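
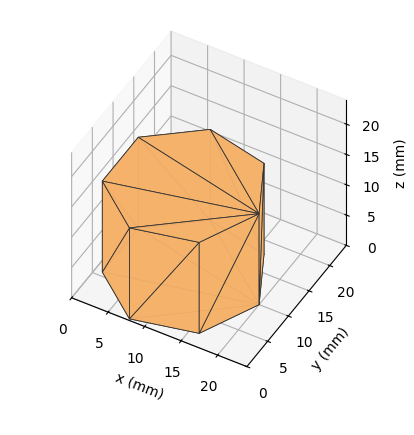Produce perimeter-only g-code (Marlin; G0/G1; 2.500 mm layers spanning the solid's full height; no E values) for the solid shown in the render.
Reading the render: the shape is a regular 7-sided prism (a cylinder approximated with 7 flat sides), circumscribed radius ≈ 10 mm, height ≈ 15 mm (dimensions read to the nearest mm from the axis ticks). For the g-code, the solid's height is divided into equal slices at the stated Δz and each level perimeter traced with G1 moves after a G0 lift.

; perimeter-only toolpath
G21 ; units = mm
G90 ; absolute positioning
G28 ; home
; layer 1
G0 Z2.500
G0 X20.000 Y10.000
G1 X16.235 Y17.818
G1 X7.775 Y19.749
G1 X0.990 Y14.339
G1 X0.990 Y5.661
G1 X7.775 Y0.251
G1 X16.235 Y2.182
G1 X20.000 Y10.000
; layer 2
G0 Z5.000
G0 X20.000 Y10.000
G1 X16.235 Y17.818
G1 X7.775 Y19.749
G1 X0.990 Y14.339
G1 X0.990 Y5.661
G1 X7.775 Y0.251
G1 X16.235 Y2.182
G1 X20.000 Y10.000
; layer 3
G0 Z7.500
G0 X20.000 Y10.000
G1 X16.235 Y17.818
G1 X7.775 Y19.749
G1 X0.990 Y14.339
G1 X0.990 Y5.661
G1 X7.775 Y0.251
G1 X16.235 Y2.182
G1 X20.000 Y10.000
; layer 4
G0 Z10.000
G0 X20.000 Y10.000
G1 X16.235 Y17.818
G1 X7.775 Y19.749
G1 X0.990 Y14.339
G1 X0.990 Y5.661
G1 X7.775 Y0.251
G1 X16.235 Y2.182
G1 X20.000 Y10.000
; layer 5
G0 Z12.500
G0 X20.000 Y10.000
G1 X16.235 Y17.818
G1 X7.775 Y19.749
G1 X0.990 Y14.339
G1 X0.990 Y5.661
G1 X7.775 Y0.251
G1 X16.235 Y2.182
G1 X20.000 Y10.000
; layer 6
G0 Z15.000
G0 X20.000 Y10.000
G1 X16.235 Y17.818
G1 X7.775 Y19.749
G1 X0.990 Y14.339
G1 X0.990 Y5.661
G1 X7.775 Y0.251
G1 X16.235 Y2.182
G1 X20.000 Y10.000
M2 ; end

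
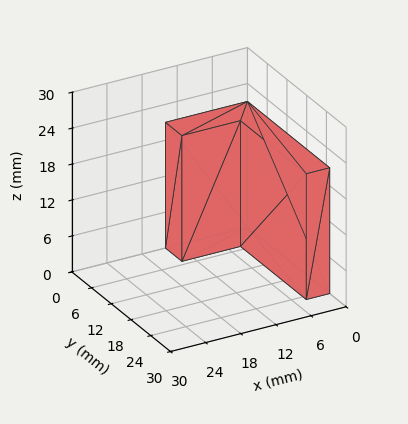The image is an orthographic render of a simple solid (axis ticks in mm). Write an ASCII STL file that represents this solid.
Reading the render: the shape is an L-shaped prism: outer 14 × 25 mm, arm thicknesses ≈ 5 mm (horizontal) and 4 mm (vertical), extruded 21 mm in z (dimensions read to the nearest mm from the axis ticks). For the STL, each face is triangulated and given an outward normal.

solid part
  facet normal 0.0000 0.0000 -1.0000
    outer loop
      vertex 14.0 5.0 0.0
      vertex 14.0 0.0 0.0
      vertex 0.0 0.0 0.0
    endloop
  endfacet
  facet normal 0.0000 0.0000 -1.0000
    outer loop
      vertex 4.0 5.0 0.0
      vertex 14.0 5.0 0.0
      vertex 0.0 0.0 0.0
    endloop
  endfacet
  facet normal 0.0000 0.0000 -1.0000
    outer loop
      vertex 4.0 25.0 0.0
      vertex 4.0 5.0 0.0
      vertex 0.0 0.0 0.0
    endloop
  endfacet
  facet normal 0.0000 0.0000 -1.0000
    outer loop
      vertex 0.0 25.0 0.0
      vertex 4.0 25.0 0.0
      vertex 0.0 0.0 0.0
    endloop
  endfacet
  facet normal 0.0000 0.0000 1.0000
    outer loop
      vertex 0.0 0.0 21.0
      vertex 14.0 0.0 21.0
      vertex 14.0 5.0 21.0
    endloop
  endfacet
  facet normal 0.0000 0.0000 1.0000
    outer loop
      vertex 0.0 0.0 21.0
      vertex 14.0 5.0 21.0
      vertex 4.0 5.0 21.0
    endloop
  endfacet
  facet normal 0.0000 0.0000 1.0000
    outer loop
      vertex 0.0 0.0 21.0
      vertex 4.0 5.0 21.0
      vertex 4.0 25.0 21.0
    endloop
  endfacet
  facet normal 0.0000 0.0000 1.0000
    outer loop
      vertex 0.0 0.0 21.0
      vertex 4.0 25.0 21.0
      vertex 0.0 25.0 21.0
    endloop
  endfacet
  facet normal 0.0000 -1.0000 0.0000
    outer loop
      vertex 0.0 0.0 0.0
      vertex 14.0 0.0 0.0
      vertex 14.0 0.0 21.0
    endloop
  endfacet
  facet normal 0.0000 -1.0000 0.0000
    outer loop
      vertex 0.0 0.0 0.0
      vertex 14.0 0.0 21.0
      vertex 0.0 0.0 21.0
    endloop
  endfacet
  facet normal 1.0000 0.0000 0.0000
    outer loop
      vertex 14.0 0.0 0.0
      vertex 14.0 5.0 0.0
      vertex 14.0 5.0 21.0
    endloop
  endfacet
  facet normal 1.0000 0.0000 0.0000
    outer loop
      vertex 14.0 0.0 0.0
      vertex 14.0 5.0 21.0
      vertex 14.0 0.0 21.0
    endloop
  endfacet
  facet normal 0.0000 1.0000 0.0000
    outer loop
      vertex 14.0 5.0 0.0
      vertex 4.0 5.0 0.0
      vertex 4.0 5.0 21.0
    endloop
  endfacet
  facet normal 0.0000 1.0000 0.0000
    outer loop
      vertex 14.0 5.0 0.0
      vertex 4.0 5.0 21.0
      vertex 14.0 5.0 21.0
    endloop
  endfacet
  facet normal 1.0000 0.0000 0.0000
    outer loop
      vertex 4.0 5.0 0.0
      vertex 4.0 25.0 0.0
      vertex 4.0 25.0 21.0
    endloop
  endfacet
  facet normal 1.0000 0.0000 0.0000
    outer loop
      vertex 4.0 5.0 0.0
      vertex 4.0 25.0 21.0
      vertex 4.0 5.0 21.0
    endloop
  endfacet
  facet normal 0.0000 1.0000 0.0000
    outer loop
      vertex 4.0 25.0 0.0
      vertex 0.0 25.0 0.0
      vertex 0.0 25.0 21.0
    endloop
  endfacet
  facet normal 0.0000 1.0000 0.0000
    outer loop
      vertex 4.0 25.0 0.0
      vertex 0.0 25.0 21.0
      vertex 4.0 25.0 21.0
    endloop
  endfacet
  facet normal -1.0000 0.0000 0.0000
    outer loop
      vertex 0.0 25.0 0.0
      vertex 0.0 0.0 0.0
      vertex 0.0 0.0 21.0
    endloop
  endfacet
  facet normal -1.0000 0.0000 0.0000
    outer loop
      vertex 0.0 25.0 0.0
      vertex 0.0 0.0 21.0
      vertex 0.0 25.0 21.0
    endloop
  endfacet
endsolid part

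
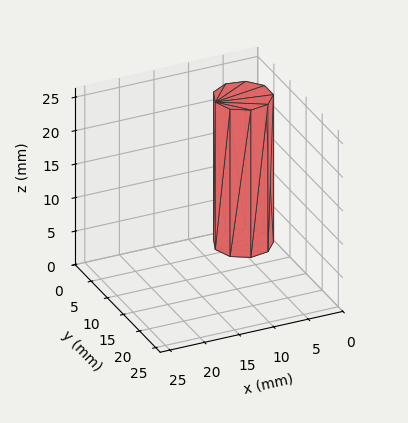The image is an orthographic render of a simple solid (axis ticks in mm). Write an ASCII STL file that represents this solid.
Reading the render: the shape is a regular 9-sided prism (a cylinder approximated with 9 flat sides), circumscribed radius ≈ 4 mm, height ≈ 22 mm (dimensions read to the nearest mm from the axis ticks). For the STL, each face is triangulated and given an outward normal.

solid part
  facet normal 0.0000 0.0000 -1.0000
    outer loop
      vertex 4.69 7.94 0.00
      vertex 7.06 6.57 0.00
      vertex 8.00 4.00 0.00
    endloop
  endfacet
  facet normal 0.0000 0.0000 -1.0000
    outer loop
      vertex 2.00 7.46 0.00
      vertex 4.69 7.94 0.00
      vertex 8.00 4.00 0.00
    endloop
  endfacet
  facet normal 0.0000 0.0000 -1.0000
    outer loop
      vertex 0.24 5.37 0.00
      vertex 2.00 7.46 0.00
      vertex 8.00 4.00 0.00
    endloop
  endfacet
  facet normal 0.0000 0.0000 -1.0000
    outer loop
      vertex 0.24 2.63 0.00
      vertex 0.24 5.37 0.00
      vertex 8.00 4.00 0.00
    endloop
  endfacet
  facet normal 0.0000 0.0000 -1.0000
    outer loop
      vertex 2.00 0.54 0.00
      vertex 0.24 2.63 0.00
      vertex 8.00 4.00 0.00
    endloop
  endfacet
  facet normal 0.0000 0.0000 -1.0000
    outer loop
      vertex 4.69 0.06 0.00
      vertex 2.00 0.54 0.00
      vertex 8.00 4.00 0.00
    endloop
  endfacet
  facet normal 0.0000 0.0000 -1.0000
    outer loop
      vertex 7.06 1.43 0.00
      vertex 4.69 0.06 0.00
      vertex 8.00 4.00 0.00
    endloop
  endfacet
  facet normal 0.0000 0.0000 1.0000
    outer loop
      vertex 8.00 4.00 22.00
      vertex 7.06 6.57 22.00
      vertex 4.69 7.94 22.00
    endloop
  endfacet
  facet normal 0.0000 0.0000 1.0000
    outer loop
      vertex 8.00 4.00 22.00
      vertex 4.69 7.94 22.00
      vertex 2.00 7.46 22.00
    endloop
  endfacet
  facet normal 0.0000 0.0000 1.0000
    outer loop
      vertex 8.00 4.00 22.00
      vertex 2.00 7.46 22.00
      vertex 0.24 5.37 22.00
    endloop
  endfacet
  facet normal 0.0000 0.0000 1.0000
    outer loop
      vertex 8.00 4.00 22.00
      vertex 0.24 5.37 22.00
      vertex 0.24 2.63 22.00
    endloop
  endfacet
  facet normal 0.0000 0.0000 1.0000
    outer loop
      vertex 8.00 4.00 22.00
      vertex 0.24 2.63 22.00
      vertex 2.00 0.54 22.00
    endloop
  endfacet
  facet normal 0.0000 0.0000 1.0000
    outer loop
      vertex 8.00 4.00 22.00
      vertex 2.00 0.54 22.00
      vertex 4.69 0.06 22.00
    endloop
  endfacet
  facet normal 0.0000 0.0000 1.0000
    outer loop
      vertex 8.00 4.00 22.00
      vertex 4.69 0.06 22.00
      vertex 7.06 1.43 22.00
    endloop
  endfacet
  facet normal 0.9392 0.3435 0.0000
    outer loop
      vertex 8.00 4.00 0.00
      vertex 7.06 6.57 0.00
      vertex 7.06 6.57 22.00
    endloop
  endfacet
  facet normal 0.9392 0.3435 0.0000
    outer loop
      vertex 8.00 4.00 0.00
      vertex 7.06 6.57 22.00
      vertex 8.00 4.00 22.00
    endloop
  endfacet
  facet normal 0.5005 0.8658 0.0000
    outer loop
      vertex 7.06 6.57 0.00
      vertex 4.69 7.94 0.00
      vertex 4.69 7.94 22.00
    endloop
  endfacet
  facet normal 0.5005 0.8658 0.0000
    outer loop
      vertex 7.06 6.57 0.00
      vertex 4.69 7.94 22.00
      vertex 7.06 6.57 22.00
    endloop
  endfacet
  facet normal -0.1757 0.9845 0.0000
    outer loop
      vertex 4.69 7.94 0.00
      vertex 2.00 7.46 0.00
      vertex 2.00 7.46 22.00
    endloop
  endfacet
  facet normal -0.1757 0.9845 0.0000
    outer loop
      vertex 4.69 7.94 0.00
      vertex 2.00 7.46 22.00
      vertex 4.69 7.94 22.00
    endloop
  endfacet
  facet normal -0.7649 0.6441 0.0000
    outer loop
      vertex 2.00 7.46 0.00
      vertex 0.24 5.37 0.00
      vertex 0.24 5.37 22.00
    endloop
  endfacet
  facet normal -0.7649 0.6441 0.0000
    outer loop
      vertex 2.00 7.46 0.00
      vertex 0.24 5.37 22.00
      vertex 2.00 7.46 22.00
    endloop
  endfacet
  facet normal -1.0000 0.0000 0.0000
    outer loop
      vertex 0.24 5.37 0.00
      vertex 0.24 2.63 0.00
      vertex 0.24 2.63 22.00
    endloop
  endfacet
  facet normal -1.0000 0.0000 0.0000
    outer loop
      vertex 0.24 5.37 0.00
      vertex 0.24 2.63 22.00
      vertex 0.24 5.37 22.00
    endloop
  endfacet
  facet normal -0.7649 -0.6441 0.0000
    outer loop
      vertex 0.24 2.63 0.00
      vertex 2.00 0.54 0.00
      vertex 2.00 0.54 22.00
    endloop
  endfacet
  facet normal -0.7649 -0.6441 0.0000
    outer loop
      vertex 0.24 2.63 0.00
      vertex 2.00 0.54 22.00
      vertex 0.24 2.63 22.00
    endloop
  endfacet
  facet normal -0.1757 -0.9845 0.0000
    outer loop
      vertex 2.00 0.54 0.00
      vertex 4.69 0.06 0.00
      vertex 4.69 0.06 22.00
    endloop
  endfacet
  facet normal -0.1757 -0.9845 0.0000
    outer loop
      vertex 2.00 0.54 0.00
      vertex 4.69 0.06 22.00
      vertex 2.00 0.54 22.00
    endloop
  endfacet
  facet normal 0.5005 -0.8658 0.0000
    outer loop
      vertex 4.69 0.06 0.00
      vertex 7.06 1.43 0.00
      vertex 7.06 1.43 22.00
    endloop
  endfacet
  facet normal 0.5005 -0.8658 0.0000
    outer loop
      vertex 4.69 0.06 0.00
      vertex 7.06 1.43 22.00
      vertex 4.69 0.06 22.00
    endloop
  endfacet
  facet normal 0.9392 -0.3435 0.0000
    outer loop
      vertex 7.06 1.43 0.00
      vertex 8.00 4.00 0.00
      vertex 8.00 4.00 22.00
    endloop
  endfacet
  facet normal 0.9392 -0.3435 0.0000
    outer loop
      vertex 7.06 1.43 0.00
      vertex 8.00 4.00 22.00
      vertex 7.06 1.43 22.00
    endloop
  endfacet
endsolid part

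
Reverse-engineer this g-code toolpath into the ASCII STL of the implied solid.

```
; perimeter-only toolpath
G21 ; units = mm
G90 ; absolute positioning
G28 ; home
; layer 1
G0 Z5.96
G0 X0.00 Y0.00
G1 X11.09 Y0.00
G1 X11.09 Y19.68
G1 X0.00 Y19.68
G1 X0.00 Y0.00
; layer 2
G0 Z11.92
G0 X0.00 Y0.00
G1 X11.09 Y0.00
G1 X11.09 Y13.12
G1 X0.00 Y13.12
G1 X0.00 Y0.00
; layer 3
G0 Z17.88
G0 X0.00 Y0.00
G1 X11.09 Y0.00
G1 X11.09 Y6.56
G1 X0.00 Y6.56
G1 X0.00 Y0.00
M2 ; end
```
solid part
  facet normal 0.0000 0.0000 -1.0000
    outer loop
      vertex 11.09 26.24 0.00
      vertex 11.09 0.00 0.00
      vertex 0.00 0.00 0.00
    endloop
  endfacet
  facet normal 0.0000 0.0000 -1.0000
    outer loop
      vertex 0.00 26.24 0.00
      vertex 11.09 26.24 0.00
      vertex 0.00 0.00 0.00
    endloop
  endfacet
  facet normal 0.0000 -1.0000 0.0000
    outer loop
      vertex 0.00 0.00 0.00
      vertex 11.09 0.00 0.00
      vertex 11.09 0.00 23.84
    endloop
  endfacet
  facet normal 0.0000 -1.0000 0.0000
    outer loop
      vertex 0.00 0.00 0.00
      vertex 11.09 0.00 23.84
      vertex 0.00 0.00 23.84
    endloop
  endfacet
  facet normal 0.0000 0.6724 0.7401
    outer loop
      vertex 0.00 0.00 23.84
      vertex 11.09 0.00 23.84
      vertex 11.09 26.24 0.00
    endloop
  endfacet
  facet normal 0.0000 0.6724 0.7401
    outer loop
      vertex 0.00 0.00 23.84
      vertex 11.09 26.24 0.00
      vertex 0.00 26.24 0.00
    endloop
  endfacet
  facet normal -1.0000 0.0000 0.0000
    outer loop
      vertex 0.00 0.00 23.84
      vertex 0.00 26.24 0.00
      vertex 0.00 0.00 0.00
    endloop
  endfacet
  facet normal 1.0000 0.0000 0.0000
    outer loop
      vertex 11.09 0.00 0.00
      vertex 11.09 26.24 0.00
      vertex 11.09 0.00 23.84
    endloop
  endfacet
endsolid part

The G0 Z moves step by Δz≈5.96 mm. The G1 loops shrink linearly with z, so the solid tapers from its base footprint up to z≈23.8. Closing with a flat bottom cap and the tapered top and triangulating gives 8 facets — a wedge (ramp): 11.1 × 26.2 mm base, rising to 23.8 mm along the y=0 edge and sloping linearly to z=0 at y=26.2.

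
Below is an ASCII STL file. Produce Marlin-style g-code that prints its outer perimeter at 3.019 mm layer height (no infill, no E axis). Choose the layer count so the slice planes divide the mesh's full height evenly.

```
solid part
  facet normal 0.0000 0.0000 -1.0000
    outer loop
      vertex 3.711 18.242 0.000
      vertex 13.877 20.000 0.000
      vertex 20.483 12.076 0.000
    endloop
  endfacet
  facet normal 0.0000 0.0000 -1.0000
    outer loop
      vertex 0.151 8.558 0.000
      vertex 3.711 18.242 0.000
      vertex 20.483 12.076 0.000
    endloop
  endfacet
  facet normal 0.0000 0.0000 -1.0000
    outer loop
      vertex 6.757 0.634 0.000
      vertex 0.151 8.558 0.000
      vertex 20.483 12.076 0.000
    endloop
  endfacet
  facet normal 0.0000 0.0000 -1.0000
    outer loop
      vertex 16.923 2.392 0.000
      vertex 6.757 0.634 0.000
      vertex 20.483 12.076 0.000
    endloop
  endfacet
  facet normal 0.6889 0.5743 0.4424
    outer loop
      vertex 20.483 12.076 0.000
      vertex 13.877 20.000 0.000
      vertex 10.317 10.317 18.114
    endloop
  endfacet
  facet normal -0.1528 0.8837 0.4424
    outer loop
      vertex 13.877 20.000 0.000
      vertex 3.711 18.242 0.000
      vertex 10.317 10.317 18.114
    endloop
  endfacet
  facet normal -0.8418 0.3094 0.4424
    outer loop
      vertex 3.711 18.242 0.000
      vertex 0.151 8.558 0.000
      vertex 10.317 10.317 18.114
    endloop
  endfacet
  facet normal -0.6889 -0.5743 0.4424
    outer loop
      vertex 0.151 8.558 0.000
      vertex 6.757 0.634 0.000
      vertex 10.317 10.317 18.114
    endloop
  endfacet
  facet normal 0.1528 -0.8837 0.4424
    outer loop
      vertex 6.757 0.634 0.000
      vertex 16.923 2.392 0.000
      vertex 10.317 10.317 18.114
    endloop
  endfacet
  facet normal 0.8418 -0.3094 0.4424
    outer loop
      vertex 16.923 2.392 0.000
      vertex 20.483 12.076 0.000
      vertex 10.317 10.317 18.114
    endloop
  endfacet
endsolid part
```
; perimeter-only toolpath
G21 ; units = mm
G90 ; absolute positioning
G28 ; home
; layer 1
G0 Z3.019
G0 X18.789 Y11.783
G1 X13.284 Y18.386
G1 X4.812 Y16.921
G1 X1.845 Y8.851
G1 X7.350 Y2.248
G1 X15.822 Y3.713
G1 X18.789 Y11.783
; layer 2
G0 Z6.038
G0 X17.094 Y11.490
G1 X12.690 Y16.772
G1 X5.913 Y15.600
G1 X3.540 Y9.144
G1 X7.944 Y3.862
G1 X14.721 Y5.034
G1 X17.094 Y11.490
; layer 3
G0 Z9.057
G0 X15.400 Y11.197
G1 X12.097 Y15.159
G1 X7.014 Y14.280
G1 X5.234 Y9.438
G1 X8.537 Y5.476
G1 X13.620 Y6.354
G1 X15.400 Y11.197
; layer 4
G0 Z12.076
G0 X13.706 Y10.903
G1 X11.504 Y13.545
G1 X8.115 Y12.959
G1 X6.928 Y9.731
G1 X9.130 Y7.089
G1 X12.519 Y7.675
G1 X13.706 Y10.903
; layer 5
G0 Z15.095
G0 X12.011 Y10.610
G1 X10.910 Y11.931
G1 X9.216 Y11.638
G1 X8.623 Y10.024
G1 X9.724 Y8.703
G1 X11.418 Y8.996
G1 X12.011 Y10.610
M2 ; end

The solid is a regular 6-sided pyramid, base circumscribed radius ≈ 10.3 mm, apex at z ≈ 18.1 mm. Slicing at Δz = 3.019 mm — 6 equal slices spanning the solid's height, so layer i sits at z = i·h/6 — gives 5 non-empty perimeters. Each is a 6-segment closed polygon; G0 lifts to the layer z and rapids to the start vertex, then G1 traces the edges. The cross-section shrinks linearly with z (the slice at the apex is degenerate and omitted).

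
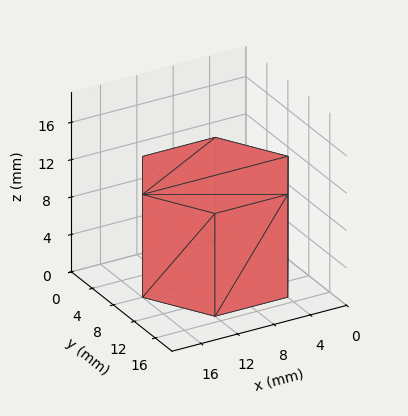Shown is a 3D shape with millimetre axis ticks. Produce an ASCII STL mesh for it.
Reading the render: the shape is a regular 6-sided prism (a cylinder approximated with 6 flat sides), circumscribed radius ≈ 8 mm, height ≈ 11 mm (dimensions read to the nearest mm from the axis ticks). For the STL, each face is triangulated and given an outward normal.

solid part
  facet normal 0.0000 0.0000 -1.0000
    outer loop
      vertex 4.0 14.9 0.0
      vertex 12.0 14.9 0.0
      vertex 16.0 8.0 0.0
    endloop
  endfacet
  facet normal 0.0000 0.0000 -1.0000
    outer loop
      vertex 0.0 8.0 0.0
      vertex 4.0 14.9 0.0
      vertex 16.0 8.0 0.0
    endloop
  endfacet
  facet normal 0.0000 0.0000 -1.0000
    outer loop
      vertex 4.0 1.1 0.0
      vertex 0.0 8.0 0.0
      vertex 16.0 8.0 0.0
    endloop
  endfacet
  facet normal 0.0000 0.0000 -1.0000
    outer loop
      vertex 12.0 1.1 0.0
      vertex 4.0 1.1 0.0
      vertex 16.0 8.0 0.0
    endloop
  endfacet
  facet normal 0.0000 0.0000 1.0000
    outer loop
      vertex 16.0 8.0 11.0
      vertex 12.0 14.9 11.0
      vertex 4.0 14.9 11.0
    endloop
  endfacet
  facet normal 0.0000 0.0000 1.0000
    outer loop
      vertex 16.0 8.0 11.0
      vertex 4.0 14.9 11.0
      vertex 0.0 8.0 11.0
    endloop
  endfacet
  facet normal 0.0000 0.0000 1.0000
    outer loop
      vertex 16.0 8.0 11.0
      vertex 0.0 8.0 11.0
      vertex 4.0 1.1 11.0
    endloop
  endfacet
  facet normal 0.0000 0.0000 1.0000
    outer loop
      vertex 16.0 8.0 11.0
      vertex 4.0 1.1 11.0
      vertex 12.0 1.1 11.0
    endloop
  endfacet
  facet normal 0.8651 0.5015 0.0000
    outer loop
      vertex 16.0 8.0 0.0
      vertex 12.0 14.9 0.0
      vertex 12.0 14.9 11.0
    endloop
  endfacet
  facet normal 0.8651 0.5015 0.0000
    outer loop
      vertex 16.0 8.0 0.0
      vertex 12.0 14.9 11.0
      vertex 16.0 8.0 11.0
    endloop
  endfacet
  facet normal 0.0000 1.0000 0.0000
    outer loop
      vertex 12.0 14.9 0.0
      vertex 4.0 14.9 0.0
      vertex 4.0 14.9 11.0
    endloop
  endfacet
  facet normal 0.0000 1.0000 0.0000
    outer loop
      vertex 12.0 14.9 0.0
      vertex 4.0 14.9 11.0
      vertex 12.0 14.9 11.0
    endloop
  endfacet
  facet normal -0.8651 0.5015 0.0000
    outer loop
      vertex 4.0 14.9 0.0
      vertex 0.0 8.0 0.0
      vertex 0.0 8.0 11.0
    endloop
  endfacet
  facet normal -0.8651 0.5015 0.0000
    outer loop
      vertex 4.0 14.9 0.0
      vertex 0.0 8.0 11.0
      vertex 4.0 14.9 11.0
    endloop
  endfacet
  facet normal -0.8651 -0.5015 0.0000
    outer loop
      vertex 0.0 8.0 0.0
      vertex 4.0 1.1 0.0
      vertex 4.0 1.1 11.0
    endloop
  endfacet
  facet normal -0.8651 -0.5015 0.0000
    outer loop
      vertex 0.0 8.0 0.0
      vertex 4.0 1.1 11.0
      vertex 0.0 8.0 11.0
    endloop
  endfacet
  facet normal 0.0000 -1.0000 0.0000
    outer loop
      vertex 4.0 1.1 0.0
      vertex 12.0 1.1 0.0
      vertex 12.0 1.1 11.0
    endloop
  endfacet
  facet normal 0.0000 -1.0000 0.0000
    outer loop
      vertex 4.0 1.1 0.0
      vertex 12.0 1.1 11.0
      vertex 4.0 1.1 11.0
    endloop
  endfacet
  facet normal 0.8651 -0.5015 0.0000
    outer loop
      vertex 12.0 1.1 0.0
      vertex 16.0 8.0 0.0
      vertex 16.0 8.0 11.0
    endloop
  endfacet
  facet normal 0.8651 -0.5015 0.0000
    outer loop
      vertex 12.0 1.1 0.0
      vertex 16.0 8.0 11.0
      vertex 12.0 1.1 11.0
    endloop
  endfacet
endsolid part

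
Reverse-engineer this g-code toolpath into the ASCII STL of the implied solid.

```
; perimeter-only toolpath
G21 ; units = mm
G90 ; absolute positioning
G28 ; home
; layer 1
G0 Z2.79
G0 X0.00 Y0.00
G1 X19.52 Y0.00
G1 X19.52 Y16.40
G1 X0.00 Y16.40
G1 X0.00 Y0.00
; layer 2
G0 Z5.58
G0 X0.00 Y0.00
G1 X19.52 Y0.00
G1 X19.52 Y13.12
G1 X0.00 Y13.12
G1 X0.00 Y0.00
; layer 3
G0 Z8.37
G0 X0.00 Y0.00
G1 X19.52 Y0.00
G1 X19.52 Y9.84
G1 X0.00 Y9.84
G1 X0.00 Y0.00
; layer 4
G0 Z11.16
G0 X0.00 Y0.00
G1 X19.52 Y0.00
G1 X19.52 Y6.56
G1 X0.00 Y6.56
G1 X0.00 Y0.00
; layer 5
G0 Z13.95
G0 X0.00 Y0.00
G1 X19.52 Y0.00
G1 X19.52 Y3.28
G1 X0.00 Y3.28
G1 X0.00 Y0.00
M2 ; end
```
solid part
  facet normal 0.0000 0.0000 -1.0000
    outer loop
      vertex 19.52 19.68 0.00
      vertex 19.52 0.00 0.00
      vertex 0.00 0.00 0.00
    endloop
  endfacet
  facet normal 0.0000 0.0000 -1.0000
    outer loop
      vertex 0.00 19.68 0.00
      vertex 19.52 19.68 0.00
      vertex 0.00 0.00 0.00
    endloop
  endfacet
  facet normal 0.0000 -1.0000 0.0000
    outer loop
      vertex 0.00 0.00 0.00
      vertex 19.52 0.00 0.00
      vertex 19.52 0.00 16.74
    endloop
  endfacet
  facet normal 0.0000 -1.0000 0.0000
    outer loop
      vertex 0.00 0.00 0.00
      vertex 19.52 0.00 16.74
      vertex 0.00 0.00 16.74
    endloop
  endfacet
  facet normal 0.0000 0.6479 0.7617
    outer loop
      vertex 0.00 0.00 16.74
      vertex 19.52 0.00 16.74
      vertex 19.52 19.68 0.00
    endloop
  endfacet
  facet normal 0.0000 0.6479 0.7617
    outer loop
      vertex 0.00 0.00 16.74
      vertex 19.52 19.68 0.00
      vertex 0.00 19.68 0.00
    endloop
  endfacet
  facet normal -1.0000 0.0000 0.0000
    outer loop
      vertex 0.00 0.00 16.74
      vertex 0.00 19.68 0.00
      vertex 0.00 0.00 0.00
    endloop
  endfacet
  facet normal 1.0000 0.0000 0.0000
    outer loop
      vertex 19.52 0.00 0.00
      vertex 19.52 19.68 0.00
      vertex 19.52 0.00 16.74
    endloop
  endfacet
endsolid part

The G0 Z moves step by Δz≈2.79 mm. The G1 loops shrink linearly with z, so the solid tapers from its base footprint up to z≈16.7. Closing with a flat bottom cap and the tapered top and triangulating gives 8 facets — a wedge (ramp): 19.5 × 19.7 mm base, rising to 16.7 mm along the y=0 edge and sloping linearly to z=0 at y=19.7.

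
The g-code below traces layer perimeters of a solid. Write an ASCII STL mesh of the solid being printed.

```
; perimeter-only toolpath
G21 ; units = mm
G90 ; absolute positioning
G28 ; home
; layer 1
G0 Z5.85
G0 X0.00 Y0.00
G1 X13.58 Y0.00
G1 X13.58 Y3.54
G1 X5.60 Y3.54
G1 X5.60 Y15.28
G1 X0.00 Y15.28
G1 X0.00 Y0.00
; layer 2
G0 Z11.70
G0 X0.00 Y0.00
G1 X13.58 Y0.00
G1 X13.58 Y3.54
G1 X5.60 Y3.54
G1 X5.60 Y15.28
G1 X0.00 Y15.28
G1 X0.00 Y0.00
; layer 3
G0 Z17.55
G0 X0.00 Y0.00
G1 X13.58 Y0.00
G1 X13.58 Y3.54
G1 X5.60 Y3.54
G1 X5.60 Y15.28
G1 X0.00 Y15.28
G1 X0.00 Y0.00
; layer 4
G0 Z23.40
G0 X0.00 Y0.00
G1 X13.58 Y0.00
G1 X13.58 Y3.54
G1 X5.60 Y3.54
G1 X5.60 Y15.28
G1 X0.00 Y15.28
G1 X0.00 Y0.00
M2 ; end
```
solid part
  facet normal 0.0000 0.0000 -1.0000
    outer loop
      vertex 13.58 3.54 0.00
      vertex 13.58 0.00 0.00
      vertex 0.00 0.00 0.00
    endloop
  endfacet
  facet normal 0.0000 0.0000 -1.0000
    outer loop
      vertex 5.60 3.54 0.00
      vertex 13.58 3.54 0.00
      vertex 0.00 0.00 0.00
    endloop
  endfacet
  facet normal 0.0000 0.0000 -1.0000
    outer loop
      vertex 5.60 15.28 0.00
      vertex 5.60 3.54 0.00
      vertex 0.00 0.00 0.00
    endloop
  endfacet
  facet normal 0.0000 0.0000 -1.0000
    outer loop
      vertex 0.00 15.28 0.00
      vertex 5.60 15.28 0.00
      vertex 0.00 0.00 0.00
    endloop
  endfacet
  facet normal 0.0000 0.0000 1.0000
    outer loop
      vertex 0.00 0.00 23.40
      vertex 13.58 0.00 23.40
      vertex 13.58 3.54 23.40
    endloop
  endfacet
  facet normal 0.0000 0.0000 1.0000
    outer loop
      vertex 0.00 0.00 23.40
      vertex 13.58 3.54 23.40
      vertex 5.60 3.54 23.40
    endloop
  endfacet
  facet normal 0.0000 0.0000 1.0000
    outer loop
      vertex 0.00 0.00 23.40
      vertex 5.60 3.54 23.40
      vertex 5.60 15.28 23.40
    endloop
  endfacet
  facet normal 0.0000 0.0000 1.0000
    outer loop
      vertex 0.00 0.00 23.40
      vertex 5.60 15.28 23.40
      vertex 0.00 15.28 23.40
    endloop
  endfacet
  facet normal 0.0000 -1.0000 0.0000
    outer loop
      vertex 0.00 0.00 0.00
      vertex 13.58 0.00 0.00
      vertex 13.58 0.00 23.40
    endloop
  endfacet
  facet normal 0.0000 -1.0000 0.0000
    outer loop
      vertex 0.00 0.00 0.00
      vertex 13.58 0.00 23.40
      vertex 0.00 0.00 23.40
    endloop
  endfacet
  facet normal 1.0000 0.0000 0.0000
    outer loop
      vertex 13.58 0.00 0.00
      vertex 13.58 3.54 0.00
      vertex 13.58 3.54 23.40
    endloop
  endfacet
  facet normal 1.0000 0.0000 0.0000
    outer loop
      vertex 13.58 0.00 0.00
      vertex 13.58 3.54 23.40
      vertex 13.58 0.00 23.40
    endloop
  endfacet
  facet normal 0.0000 1.0000 0.0000
    outer loop
      vertex 13.58 3.54 0.00
      vertex 5.60 3.54 0.00
      vertex 5.60 3.54 23.40
    endloop
  endfacet
  facet normal 0.0000 1.0000 0.0000
    outer loop
      vertex 13.58 3.54 0.00
      vertex 5.60 3.54 23.40
      vertex 13.58 3.54 23.40
    endloop
  endfacet
  facet normal 1.0000 0.0000 0.0000
    outer loop
      vertex 5.60 3.54 0.00
      vertex 5.60 15.28 0.00
      vertex 5.60 15.28 23.40
    endloop
  endfacet
  facet normal 1.0000 0.0000 0.0000
    outer loop
      vertex 5.60 3.54 0.00
      vertex 5.60 15.28 23.40
      vertex 5.60 3.54 23.40
    endloop
  endfacet
  facet normal 0.0000 1.0000 0.0000
    outer loop
      vertex 5.60 15.28 0.00
      vertex 0.00 15.28 0.00
      vertex 0.00 15.28 23.40
    endloop
  endfacet
  facet normal 0.0000 1.0000 0.0000
    outer loop
      vertex 5.60 15.28 0.00
      vertex 0.00 15.28 23.40
      vertex 5.60 15.28 23.40
    endloop
  endfacet
  facet normal -1.0000 0.0000 0.0000
    outer loop
      vertex 0.00 15.28 0.00
      vertex 0.00 0.00 0.00
      vertex 0.00 0.00 23.40
    endloop
  endfacet
  facet normal -1.0000 0.0000 0.0000
    outer loop
      vertex 0.00 15.28 0.00
      vertex 0.00 0.00 23.40
      vertex 0.00 15.28 23.40
    endloop
  endfacet
endsolid part

The G0 Z moves step by Δz≈5.85 mm. Every layer's G1 loop is the same polygon, so the solid is a straight extrusion of it from z=0 to z≈23.4. Closing with flat bottom and top caps and triangulating gives 20 facets — an L-shaped prism: outer 13.6 × 15.3 mm, arm thicknesses ≈ 3.54 mm (horizontal) and 5.6 mm (vertical), extruded 23.4 mm in z.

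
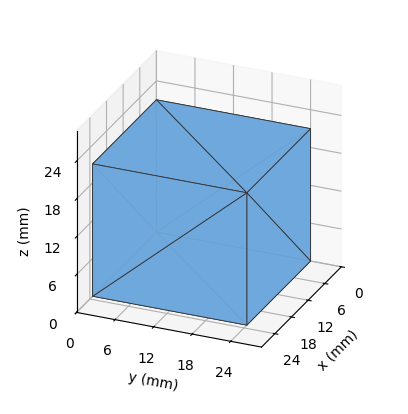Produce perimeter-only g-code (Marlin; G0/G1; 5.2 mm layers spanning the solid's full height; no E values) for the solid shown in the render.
Reading the render: the shape is a rectangular box, roughly 23 × 24 mm footprint and 21 mm tall (dimensions read to the nearest mm from the axis ticks). For the g-code, the solid's height is divided into equal slices at the stated Δz and each level perimeter traced with G1 moves after a G0 lift.

; perimeter-only toolpath
G21 ; units = mm
G90 ; absolute positioning
G28 ; home
; layer 1
G0 Z5.2
G0 X0.0 Y0.0
G1 X23.0 Y0.0
G1 X23.0 Y24.0
G1 X0.0 Y24.0
G1 X0.0 Y0.0
; layer 2
G0 Z10.5
G0 X0.0 Y0.0
G1 X23.0 Y0.0
G1 X23.0 Y24.0
G1 X0.0 Y24.0
G1 X0.0 Y0.0
; layer 3
G0 Z15.8
G0 X0.0 Y0.0
G1 X23.0 Y0.0
G1 X23.0 Y24.0
G1 X0.0 Y24.0
G1 X0.0 Y0.0
; layer 4
G0 Z21.0
G0 X0.0 Y0.0
G1 X23.0 Y0.0
G1 X23.0 Y24.0
G1 X0.0 Y24.0
G1 X0.0 Y0.0
M2 ; end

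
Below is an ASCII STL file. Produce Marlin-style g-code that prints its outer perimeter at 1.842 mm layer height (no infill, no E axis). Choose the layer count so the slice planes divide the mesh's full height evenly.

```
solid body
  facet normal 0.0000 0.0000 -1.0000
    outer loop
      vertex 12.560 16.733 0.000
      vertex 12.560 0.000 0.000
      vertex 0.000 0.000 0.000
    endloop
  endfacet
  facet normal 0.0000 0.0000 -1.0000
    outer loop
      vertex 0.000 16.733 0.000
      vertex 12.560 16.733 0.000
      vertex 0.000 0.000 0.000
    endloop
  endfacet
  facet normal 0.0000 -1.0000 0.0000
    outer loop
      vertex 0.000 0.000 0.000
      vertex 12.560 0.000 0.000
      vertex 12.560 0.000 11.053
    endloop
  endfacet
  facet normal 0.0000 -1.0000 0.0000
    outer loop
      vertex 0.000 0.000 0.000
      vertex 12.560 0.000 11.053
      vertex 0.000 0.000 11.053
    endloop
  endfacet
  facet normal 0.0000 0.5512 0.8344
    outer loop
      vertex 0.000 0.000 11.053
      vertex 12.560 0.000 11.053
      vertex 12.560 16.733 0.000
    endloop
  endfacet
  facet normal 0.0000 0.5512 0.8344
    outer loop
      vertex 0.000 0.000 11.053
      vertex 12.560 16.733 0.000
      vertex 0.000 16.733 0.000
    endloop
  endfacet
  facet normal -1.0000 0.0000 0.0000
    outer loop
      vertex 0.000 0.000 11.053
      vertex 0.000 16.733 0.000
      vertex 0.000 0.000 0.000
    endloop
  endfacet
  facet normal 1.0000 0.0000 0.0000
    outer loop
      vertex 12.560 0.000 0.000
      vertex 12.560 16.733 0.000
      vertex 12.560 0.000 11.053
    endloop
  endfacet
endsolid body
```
; perimeter-only toolpath
G21 ; units = mm
G90 ; absolute positioning
G28 ; home
; layer 1
G0 Z1.842
G0 X0.000 Y0.000
G1 X12.560 Y0.000
G1 X12.560 Y13.944
G1 X0.000 Y13.944
G1 X0.000 Y0.000
; layer 2
G0 Z3.684
G0 X0.000 Y0.000
G1 X12.560 Y0.000
G1 X12.560 Y11.155
G1 X0.000 Y11.155
G1 X0.000 Y0.000
; layer 3
G0 Z5.527
G0 X0.000 Y0.000
G1 X12.560 Y0.000
G1 X12.560 Y8.367
G1 X0.000 Y8.367
G1 X0.000 Y0.000
; layer 4
G0 Z7.369
G0 X0.000 Y0.000
G1 X12.560 Y0.000
G1 X12.560 Y5.578
G1 X0.000 Y5.578
G1 X0.000 Y0.000
; layer 5
G0 Z9.211
G0 X0.000 Y0.000
G1 X12.560 Y0.000
G1 X12.560 Y2.789
G1 X0.000 Y2.789
G1 X0.000 Y0.000
M2 ; end

The solid is a wedge (ramp): 12.6 × 16.7 mm base, rising to 11.1 mm along the y=0 edge and sloping linearly to z=0 at y=16.7. Slicing at Δz = 1.842 mm — 6 equal slices spanning the solid's height, so layer i sits at z = i·h/6 — gives 5 non-empty perimeters. Each is a 4-segment closed polygon; G0 lifts to the layer z and rapids to the start vertex, then G1 traces the edges. The cross-section shrinks linearly with z (the slice at the apex is degenerate and omitted).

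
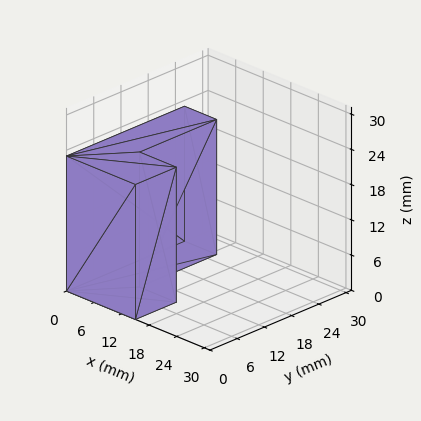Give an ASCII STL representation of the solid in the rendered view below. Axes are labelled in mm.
Reading the render: the shape is an L-shaped prism: outer 15 × 26 mm, arm thicknesses ≈ 9 mm (horizontal) and 7 mm (vertical), extruded 23 mm in z (dimensions read to the nearest mm from the axis ticks). For the STL, each face is triangulated and given an outward normal.

solid part
  facet normal 0.0000 0.0000 -1.0000
    outer loop
      vertex 15.00 9.00 0.00
      vertex 15.00 0.00 0.00
      vertex 0.00 0.00 0.00
    endloop
  endfacet
  facet normal 0.0000 0.0000 -1.0000
    outer loop
      vertex 7.00 9.00 0.00
      vertex 15.00 9.00 0.00
      vertex 0.00 0.00 0.00
    endloop
  endfacet
  facet normal 0.0000 0.0000 -1.0000
    outer loop
      vertex 7.00 26.00 0.00
      vertex 7.00 9.00 0.00
      vertex 0.00 0.00 0.00
    endloop
  endfacet
  facet normal 0.0000 0.0000 -1.0000
    outer loop
      vertex 0.00 26.00 0.00
      vertex 7.00 26.00 0.00
      vertex 0.00 0.00 0.00
    endloop
  endfacet
  facet normal 0.0000 0.0000 1.0000
    outer loop
      vertex 0.00 0.00 23.00
      vertex 15.00 0.00 23.00
      vertex 15.00 9.00 23.00
    endloop
  endfacet
  facet normal 0.0000 0.0000 1.0000
    outer loop
      vertex 0.00 0.00 23.00
      vertex 15.00 9.00 23.00
      vertex 7.00 9.00 23.00
    endloop
  endfacet
  facet normal 0.0000 0.0000 1.0000
    outer loop
      vertex 0.00 0.00 23.00
      vertex 7.00 9.00 23.00
      vertex 7.00 26.00 23.00
    endloop
  endfacet
  facet normal 0.0000 0.0000 1.0000
    outer loop
      vertex 0.00 0.00 23.00
      vertex 7.00 26.00 23.00
      vertex 0.00 26.00 23.00
    endloop
  endfacet
  facet normal 0.0000 -1.0000 0.0000
    outer loop
      vertex 0.00 0.00 0.00
      vertex 15.00 0.00 0.00
      vertex 15.00 0.00 23.00
    endloop
  endfacet
  facet normal 0.0000 -1.0000 0.0000
    outer loop
      vertex 0.00 0.00 0.00
      vertex 15.00 0.00 23.00
      vertex 0.00 0.00 23.00
    endloop
  endfacet
  facet normal 1.0000 0.0000 0.0000
    outer loop
      vertex 15.00 0.00 0.00
      vertex 15.00 9.00 0.00
      vertex 15.00 9.00 23.00
    endloop
  endfacet
  facet normal 1.0000 0.0000 0.0000
    outer loop
      vertex 15.00 0.00 0.00
      vertex 15.00 9.00 23.00
      vertex 15.00 0.00 23.00
    endloop
  endfacet
  facet normal 0.0000 1.0000 0.0000
    outer loop
      vertex 15.00 9.00 0.00
      vertex 7.00 9.00 0.00
      vertex 7.00 9.00 23.00
    endloop
  endfacet
  facet normal 0.0000 1.0000 0.0000
    outer loop
      vertex 15.00 9.00 0.00
      vertex 7.00 9.00 23.00
      vertex 15.00 9.00 23.00
    endloop
  endfacet
  facet normal 1.0000 0.0000 0.0000
    outer loop
      vertex 7.00 9.00 0.00
      vertex 7.00 26.00 0.00
      vertex 7.00 26.00 23.00
    endloop
  endfacet
  facet normal 1.0000 0.0000 0.0000
    outer loop
      vertex 7.00 9.00 0.00
      vertex 7.00 26.00 23.00
      vertex 7.00 9.00 23.00
    endloop
  endfacet
  facet normal 0.0000 1.0000 0.0000
    outer loop
      vertex 7.00 26.00 0.00
      vertex 0.00 26.00 0.00
      vertex 0.00 26.00 23.00
    endloop
  endfacet
  facet normal 0.0000 1.0000 0.0000
    outer loop
      vertex 7.00 26.00 0.00
      vertex 0.00 26.00 23.00
      vertex 7.00 26.00 23.00
    endloop
  endfacet
  facet normal -1.0000 0.0000 0.0000
    outer loop
      vertex 0.00 26.00 0.00
      vertex 0.00 0.00 0.00
      vertex 0.00 0.00 23.00
    endloop
  endfacet
  facet normal -1.0000 0.0000 0.0000
    outer loop
      vertex 0.00 26.00 0.00
      vertex 0.00 0.00 23.00
      vertex 0.00 26.00 23.00
    endloop
  endfacet
endsolid part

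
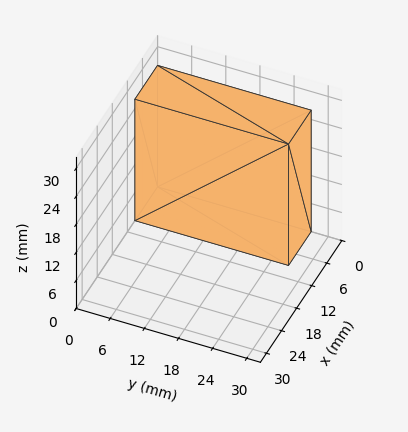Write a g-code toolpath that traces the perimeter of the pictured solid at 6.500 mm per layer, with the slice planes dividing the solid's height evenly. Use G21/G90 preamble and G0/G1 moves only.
Reading the render: the shape is a rectangular box, roughly 9 × 27 mm footprint and 26 mm tall (dimensions read to the nearest mm from the axis ticks). For the g-code, the solid's height is divided into equal slices at the stated Δz and each level perimeter traced with G1 moves after a G0 lift.

; perimeter-only toolpath
G21 ; units = mm
G90 ; absolute positioning
G28 ; home
; layer 1
G0 Z6.500
G0 X0.000 Y0.000
G1 X9.000 Y0.000
G1 X9.000 Y27.000
G1 X0.000 Y27.000
G1 X0.000 Y0.000
; layer 2
G0 Z13.000
G0 X0.000 Y0.000
G1 X9.000 Y0.000
G1 X9.000 Y27.000
G1 X0.000 Y27.000
G1 X0.000 Y0.000
; layer 3
G0 Z19.500
G0 X0.000 Y0.000
G1 X9.000 Y0.000
G1 X9.000 Y27.000
G1 X0.000 Y27.000
G1 X0.000 Y0.000
; layer 4
G0 Z26.000
G0 X0.000 Y0.000
G1 X9.000 Y0.000
G1 X9.000 Y27.000
G1 X0.000 Y27.000
G1 X0.000 Y0.000
M2 ; end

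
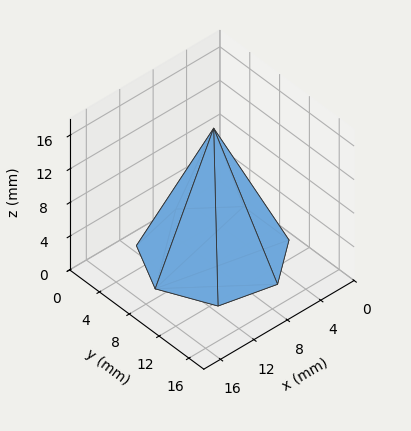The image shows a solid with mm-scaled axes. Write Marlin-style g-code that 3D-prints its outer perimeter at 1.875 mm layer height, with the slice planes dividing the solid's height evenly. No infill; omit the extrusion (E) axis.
Reading the render: the shape is a regular 7-sided pyramid, base circumscribed radius ≈ 7 mm, apex at z ≈ 15 mm (dimensions read to the nearest mm from the axis ticks). For the g-code, the solid's height is divided into equal slices at the stated Δz and each level perimeter traced with G1 moves after a G0 lift.

; perimeter-only toolpath
G21 ; units = mm
G90 ; absolute positioning
G28 ; home
; layer 1
G0 Z1.875
G0 X13.125 Y7.000
G1 X10.819 Y11.789
G1 X5.637 Y12.971
G1 X1.481 Y9.657
G1 X1.481 Y4.343
G1 X5.637 Y1.029
G1 X10.819 Y2.211
G1 X13.125 Y7.000
; layer 2
G0 Z3.750
G0 X12.250 Y7.000
G1 X10.273 Y11.105
G1 X5.832 Y12.118
G1 X2.270 Y9.278
G1 X2.270 Y4.722
G1 X5.832 Y1.882
G1 X10.273 Y2.895
G1 X12.250 Y7.000
; layer 3
G0 Z5.625
G0 X11.375 Y7.000
G1 X9.728 Y10.421
G1 X6.026 Y11.265
G1 X3.058 Y8.898
G1 X3.058 Y5.102
G1 X6.026 Y2.735
G1 X9.728 Y3.579
G1 X11.375 Y7.000
; layer 4
G0 Z7.500
G0 X10.500 Y7.000
G1 X9.182 Y9.736
G1 X6.221 Y10.412
G1 X3.846 Y8.518
G1 X3.846 Y5.482
G1 X6.221 Y3.588
G1 X9.182 Y4.263
G1 X10.500 Y7.000
; layer 5
G0 Z9.375
G0 X9.625 Y7.000
G1 X8.636 Y9.052
G1 X6.416 Y9.559
G1 X4.635 Y8.139
G1 X4.635 Y5.861
G1 X6.416 Y4.441
G1 X8.636 Y4.948
G1 X9.625 Y7.000
; layer 6
G0 Z11.250
G0 X8.750 Y7.000
G1 X8.091 Y8.368
G1 X6.611 Y8.706
G1 X5.423 Y7.759
G1 X5.423 Y6.241
G1 X6.611 Y5.294
G1 X8.091 Y5.632
G1 X8.750 Y7.000
; layer 7
G0 Z13.125
G0 X7.875 Y7.000
G1 X7.546 Y7.684
G1 X6.805 Y7.853
G1 X6.212 Y7.380
G1 X6.212 Y6.620
G1 X6.805 Y6.147
G1 X7.546 Y6.316
G1 X7.875 Y7.000
M2 ; end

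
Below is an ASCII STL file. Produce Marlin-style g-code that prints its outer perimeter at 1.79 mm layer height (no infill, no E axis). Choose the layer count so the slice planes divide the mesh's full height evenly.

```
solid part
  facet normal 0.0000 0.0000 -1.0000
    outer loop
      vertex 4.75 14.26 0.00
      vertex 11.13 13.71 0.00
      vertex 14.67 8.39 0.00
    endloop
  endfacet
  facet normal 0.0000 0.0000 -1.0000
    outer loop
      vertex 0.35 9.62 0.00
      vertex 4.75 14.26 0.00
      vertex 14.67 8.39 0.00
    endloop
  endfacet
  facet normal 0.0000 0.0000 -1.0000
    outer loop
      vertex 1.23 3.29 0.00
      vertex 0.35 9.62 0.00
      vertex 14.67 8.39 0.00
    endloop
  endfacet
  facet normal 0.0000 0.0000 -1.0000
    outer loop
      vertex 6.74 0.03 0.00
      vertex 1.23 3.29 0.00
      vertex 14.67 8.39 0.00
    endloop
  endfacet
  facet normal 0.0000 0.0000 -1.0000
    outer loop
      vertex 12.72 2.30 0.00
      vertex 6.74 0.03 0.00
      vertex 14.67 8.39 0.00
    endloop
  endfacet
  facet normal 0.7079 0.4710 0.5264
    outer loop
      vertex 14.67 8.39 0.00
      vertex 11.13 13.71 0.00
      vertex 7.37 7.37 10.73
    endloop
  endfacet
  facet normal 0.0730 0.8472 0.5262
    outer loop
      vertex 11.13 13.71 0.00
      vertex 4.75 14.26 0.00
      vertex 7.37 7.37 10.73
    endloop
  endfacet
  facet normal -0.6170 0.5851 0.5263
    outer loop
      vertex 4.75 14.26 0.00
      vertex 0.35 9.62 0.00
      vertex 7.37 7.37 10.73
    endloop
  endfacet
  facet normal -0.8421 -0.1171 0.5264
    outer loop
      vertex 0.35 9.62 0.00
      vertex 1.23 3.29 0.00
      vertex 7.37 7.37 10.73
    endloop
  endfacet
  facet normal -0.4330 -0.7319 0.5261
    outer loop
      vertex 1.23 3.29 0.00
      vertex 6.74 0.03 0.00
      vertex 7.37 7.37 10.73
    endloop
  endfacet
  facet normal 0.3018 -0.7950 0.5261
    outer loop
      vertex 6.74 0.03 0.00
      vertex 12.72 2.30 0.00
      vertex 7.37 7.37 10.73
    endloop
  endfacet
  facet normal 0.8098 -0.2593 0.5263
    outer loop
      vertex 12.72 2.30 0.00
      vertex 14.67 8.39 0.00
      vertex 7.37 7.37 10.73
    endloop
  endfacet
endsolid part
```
; perimeter-only toolpath
G21 ; units = mm
G90 ; absolute positioning
G28 ; home
; layer 1
G0 Z1.79
G0 X13.45 Y8.22
G1 X10.50 Y12.65
G1 X5.19 Y13.11
G1 X1.52 Y9.24
G1 X2.25 Y3.97
G1 X6.85 Y1.25
G1 X11.83 Y3.14
G1 X13.45 Y8.22
; layer 2
G0 Z3.58
G0 X12.24 Y8.05
G1 X9.88 Y11.60
G1 X5.62 Y11.96
G1 X2.69 Y8.87
G1 X3.28 Y4.65
G1 X6.95 Y2.48
G1 X10.94 Y3.99
G1 X12.24 Y8.05
; layer 3
G0 Z5.37
G0 X11.02 Y7.88
G1 X9.25 Y10.54
G1 X6.06 Y10.81
G1 X3.86 Y8.49
G1 X4.30 Y5.33
G1 X7.05 Y3.70
G1 X10.04 Y4.83
G1 X11.02 Y7.88
; layer 4
G0 Z7.15
G0 X9.80 Y7.71
G1 X8.62 Y9.48
G1 X6.50 Y9.67
G1 X5.03 Y8.12
G1 X5.32 Y6.01
G1 X7.16 Y4.92
G1 X9.15 Y5.68
G1 X9.80 Y7.71
; layer 5
G0 Z8.94
G0 X8.59 Y7.54
G1 X8.00 Y8.43
G1 X6.93 Y8.52
G1 X6.20 Y7.75
G1 X6.35 Y6.69
G1 X7.27 Y6.15
G1 X8.26 Y6.53
G1 X8.59 Y7.54
M2 ; end

The solid is a regular 7-sided pyramid, base circumscribed radius ≈ 7.37 mm, apex at z ≈ 10.7 mm. Slicing at Δz = 1.79 mm — 6 equal slices spanning the solid's height, so layer i sits at z = i·h/6 — gives 5 non-empty perimeters. Each is a 7-segment closed polygon; G0 lifts to the layer z and rapids to the start vertex, then G1 traces the edges. The cross-section shrinks linearly with z (the slice at the apex is degenerate and omitted).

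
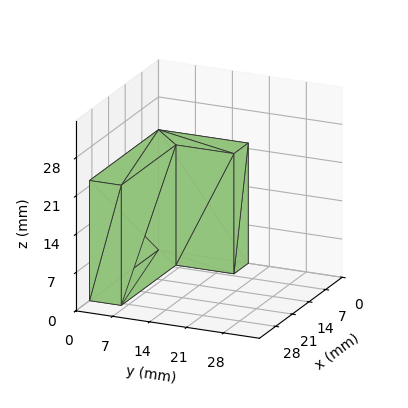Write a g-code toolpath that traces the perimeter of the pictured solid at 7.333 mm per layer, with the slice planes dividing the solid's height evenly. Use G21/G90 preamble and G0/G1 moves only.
Reading the render: the shape is an L-shaped prism: outer 29 × 17 mm, arm thicknesses ≈ 6 mm (horizontal) and 6 mm (vertical), extruded 22 mm in z (dimensions read to the nearest mm from the axis ticks). For the g-code, the solid's height is divided into equal slices at the stated Δz and each level perimeter traced with G1 moves after a G0 lift.

; perimeter-only toolpath
G21 ; units = mm
G90 ; absolute positioning
G28 ; home
; layer 1
G0 Z7.333
G0 X0.000 Y0.000
G1 X29.000 Y0.000
G1 X29.000 Y6.000
G1 X6.000 Y6.000
G1 X6.000 Y17.000
G1 X0.000 Y17.000
G1 X0.000 Y0.000
; layer 2
G0 Z14.667
G0 X0.000 Y0.000
G1 X29.000 Y0.000
G1 X29.000 Y6.000
G1 X6.000 Y6.000
G1 X6.000 Y17.000
G1 X0.000 Y17.000
G1 X0.000 Y0.000
; layer 3
G0 Z22.000
G0 X0.000 Y0.000
G1 X29.000 Y0.000
G1 X29.000 Y6.000
G1 X6.000 Y6.000
G1 X6.000 Y17.000
G1 X0.000 Y17.000
G1 X0.000 Y0.000
M2 ; end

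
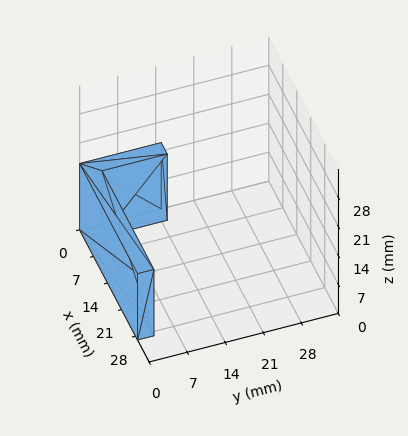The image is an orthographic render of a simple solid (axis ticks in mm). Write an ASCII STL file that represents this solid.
Reading the render: the shape is an L-shaped prism: outer 29 × 15 mm, arm thicknesses ≈ 3 mm (horizontal) and 3 mm (vertical), extruded 16 mm in z (dimensions read to the nearest mm from the axis ticks). For the STL, each face is triangulated and given an outward normal.

solid part
  facet normal 0.0000 0.0000 -1.0000
    outer loop
      vertex 29.0 3.0 0.0
      vertex 29.0 0.0 0.0
      vertex 0.0 0.0 0.0
    endloop
  endfacet
  facet normal 0.0000 0.0000 -1.0000
    outer loop
      vertex 3.0 3.0 0.0
      vertex 29.0 3.0 0.0
      vertex 0.0 0.0 0.0
    endloop
  endfacet
  facet normal 0.0000 0.0000 -1.0000
    outer loop
      vertex 3.0 15.0 0.0
      vertex 3.0 3.0 0.0
      vertex 0.0 0.0 0.0
    endloop
  endfacet
  facet normal 0.0000 0.0000 -1.0000
    outer loop
      vertex 0.0 15.0 0.0
      vertex 3.0 15.0 0.0
      vertex 0.0 0.0 0.0
    endloop
  endfacet
  facet normal 0.0000 0.0000 1.0000
    outer loop
      vertex 0.0 0.0 16.0
      vertex 29.0 0.0 16.0
      vertex 29.0 3.0 16.0
    endloop
  endfacet
  facet normal 0.0000 0.0000 1.0000
    outer loop
      vertex 0.0 0.0 16.0
      vertex 29.0 3.0 16.0
      vertex 3.0 3.0 16.0
    endloop
  endfacet
  facet normal 0.0000 0.0000 1.0000
    outer loop
      vertex 0.0 0.0 16.0
      vertex 3.0 3.0 16.0
      vertex 3.0 15.0 16.0
    endloop
  endfacet
  facet normal 0.0000 0.0000 1.0000
    outer loop
      vertex 0.0 0.0 16.0
      vertex 3.0 15.0 16.0
      vertex 0.0 15.0 16.0
    endloop
  endfacet
  facet normal 0.0000 -1.0000 0.0000
    outer loop
      vertex 0.0 0.0 0.0
      vertex 29.0 0.0 0.0
      vertex 29.0 0.0 16.0
    endloop
  endfacet
  facet normal 0.0000 -1.0000 0.0000
    outer loop
      vertex 0.0 0.0 0.0
      vertex 29.0 0.0 16.0
      vertex 0.0 0.0 16.0
    endloop
  endfacet
  facet normal 1.0000 0.0000 0.0000
    outer loop
      vertex 29.0 0.0 0.0
      vertex 29.0 3.0 0.0
      vertex 29.0 3.0 16.0
    endloop
  endfacet
  facet normal 1.0000 0.0000 0.0000
    outer loop
      vertex 29.0 0.0 0.0
      vertex 29.0 3.0 16.0
      vertex 29.0 0.0 16.0
    endloop
  endfacet
  facet normal 0.0000 1.0000 0.0000
    outer loop
      vertex 29.0 3.0 0.0
      vertex 3.0 3.0 0.0
      vertex 3.0 3.0 16.0
    endloop
  endfacet
  facet normal 0.0000 1.0000 0.0000
    outer loop
      vertex 29.0 3.0 0.0
      vertex 3.0 3.0 16.0
      vertex 29.0 3.0 16.0
    endloop
  endfacet
  facet normal 1.0000 0.0000 0.0000
    outer loop
      vertex 3.0 3.0 0.0
      vertex 3.0 15.0 0.0
      vertex 3.0 15.0 16.0
    endloop
  endfacet
  facet normal 1.0000 0.0000 0.0000
    outer loop
      vertex 3.0 3.0 0.0
      vertex 3.0 15.0 16.0
      vertex 3.0 3.0 16.0
    endloop
  endfacet
  facet normal 0.0000 1.0000 0.0000
    outer loop
      vertex 3.0 15.0 0.0
      vertex 0.0 15.0 0.0
      vertex 0.0 15.0 16.0
    endloop
  endfacet
  facet normal 0.0000 1.0000 0.0000
    outer loop
      vertex 3.0 15.0 0.0
      vertex 0.0 15.0 16.0
      vertex 3.0 15.0 16.0
    endloop
  endfacet
  facet normal -1.0000 0.0000 0.0000
    outer loop
      vertex 0.0 15.0 0.0
      vertex 0.0 0.0 0.0
      vertex 0.0 0.0 16.0
    endloop
  endfacet
  facet normal -1.0000 0.0000 0.0000
    outer loop
      vertex 0.0 15.0 0.0
      vertex 0.0 0.0 16.0
      vertex 0.0 15.0 16.0
    endloop
  endfacet
endsolid part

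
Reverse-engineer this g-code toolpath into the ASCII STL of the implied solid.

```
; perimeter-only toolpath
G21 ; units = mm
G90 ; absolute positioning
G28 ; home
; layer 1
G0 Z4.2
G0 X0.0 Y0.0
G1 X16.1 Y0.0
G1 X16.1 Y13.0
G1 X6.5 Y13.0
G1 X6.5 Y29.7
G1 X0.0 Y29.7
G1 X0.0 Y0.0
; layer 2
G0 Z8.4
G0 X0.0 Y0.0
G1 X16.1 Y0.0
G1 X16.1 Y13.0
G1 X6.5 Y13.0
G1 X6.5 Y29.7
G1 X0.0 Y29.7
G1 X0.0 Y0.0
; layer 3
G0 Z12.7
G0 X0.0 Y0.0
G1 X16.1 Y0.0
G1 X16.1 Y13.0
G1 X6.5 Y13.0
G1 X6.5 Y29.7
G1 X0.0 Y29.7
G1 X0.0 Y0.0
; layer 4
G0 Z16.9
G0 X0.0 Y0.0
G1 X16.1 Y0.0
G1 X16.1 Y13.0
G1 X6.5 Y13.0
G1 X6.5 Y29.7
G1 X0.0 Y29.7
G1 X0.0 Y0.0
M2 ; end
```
solid part
  facet normal 0.0000 0.0000 -1.0000
    outer loop
      vertex 16.1 13.0 0.0
      vertex 16.1 0.0 0.0
      vertex 0.0 0.0 0.0
    endloop
  endfacet
  facet normal 0.0000 0.0000 -1.0000
    outer loop
      vertex 6.5 13.0 0.0
      vertex 16.1 13.0 0.0
      vertex 0.0 0.0 0.0
    endloop
  endfacet
  facet normal 0.0000 0.0000 -1.0000
    outer loop
      vertex 6.5 29.7 0.0
      vertex 6.5 13.0 0.0
      vertex 0.0 0.0 0.0
    endloop
  endfacet
  facet normal 0.0000 0.0000 -1.0000
    outer loop
      vertex 0.0 29.7 0.0
      vertex 6.5 29.7 0.0
      vertex 0.0 0.0 0.0
    endloop
  endfacet
  facet normal 0.0000 0.0000 1.0000
    outer loop
      vertex 0.0 0.0 16.9
      vertex 16.1 0.0 16.9
      vertex 16.1 13.0 16.9
    endloop
  endfacet
  facet normal 0.0000 0.0000 1.0000
    outer loop
      vertex 0.0 0.0 16.9
      vertex 16.1 13.0 16.9
      vertex 6.5 13.0 16.9
    endloop
  endfacet
  facet normal 0.0000 0.0000 1.0000
    outer loop
      vertex 0.0 0.0 16.9
      vertex 6.5 13.0 16.9
      vertex 6.5 29.7 16.9
    endloop
  endfacet
  facet normal 0.0000 0.0000 1.0000
    outer loop
      vertex 0.0 0.0 16.9
      vertex 6.5 29.7 16.9
      vertex 0.0 29.7 16.9
    endloop
  endfacet
  facet normal 0.0000 -1.0000 0.0000
    outer loop
      vertex 0.0 0.0 0.0
      vertex 16.1 0.0 0.0
      vertex 16.1 0.0 16.9
    endloop
  endfacet
  facet normal 0.0000 -1.0000 0.0000
    outer loop
      vertex 0.0 0.0 0.0
      vertex 16.1 0.0 16.9
      vertex 0.0 0.0 16.9
    endloop
  endfacet
  facet normal 1.0000 0.0000 0.0000
    outer loop
      vertex 16.1 0.0 0.0
      vertex 16.1 13.0 0.0
      vertex 16.1 13.0 16.9
    endloop
  endfacet
  facet normal 1.0000 0.0000 0.0000
    outer loop
      vertex 16.1 0.0 0.0
      vertex 16.1 13.0 16.9
      vertex 16.1 0.0 16.9
    endloop
  endfacet
  facet normal 0.0000 1.0000 0.0000
    outer loop
      vertex 16.1 13.0 0.0
      vertex 6.5 13.0 0.0
      vertex 6.5 13.0 16.9
    endloop
  endfacet
  facet normal 0.0000 1.0000 0.0000
    outer loop
      vertex 16.1 13.0 0.0
      vertex 6.5 13.0 16.9
      vertex 16.1 13.0 16.9
    endloop
  endfacet
  facet normal 1.0000 0.0000 0.0000
    outer loop
      vertex 6.5 13.0 0.0
      vertex 6.5 29.7 0.0
      vertex 6.5 29.7 16.9
    endloop
  endfacet
  facet normal 1.0000 0.0000 0.0000
    outer loop
      vertex 6.5 13.0 0.0
      vertex 6.5 29.7 16.9
      vertex 6.5 13.0 16.9
    endloop
  endfacet
  facet normal 0.0000 1.0000 0.0000
    outer loop
      vertex 6.5 29.7 0.0
      vertex 0.0 29.7 0.0
      vertex 0.0 29.7 16.9
    endloop
  endfacet
  facet normal 0.0000 1.0000 0.0000
    outer loop
      vertex 6.5 29.7 0.0
      vertex 0.0 29.7 16.9
      vertex 6.5 29.7 16.9
    endloop
  endfacet
  facet normal -1.0000 0.0000 0.0000
    outer loop
      vertex 0.0 29.7 0.0
      vertex 0.0 0.0 0.0
      vertex 0.0 0.0 16.9
    endloop
  endfacet
  facet normal -1.0000 0.0000 0.0000
    outer loop
      vertex 0.0 29.7 0.0
      vertex 0.0 0.0 16.9
      vertex 0.0 29.7 16.9
    endloop
  endfacet
endsolid part

The G0 Z moves step by Δz≈4.2 mm. Every layer's G1 loop is the same polygon, so the solid is a straight extrusion of it from z=0 to z≈16.9. Closing with flat bottom and top caps and triangulating gives 20 facets — an L-shaped prism: outer 16.1 × 29.7 mm, arm thicknesses ≈ 13 mm (horizontal) and 6.5 mm (vertical), extruded 16.9 mm in z.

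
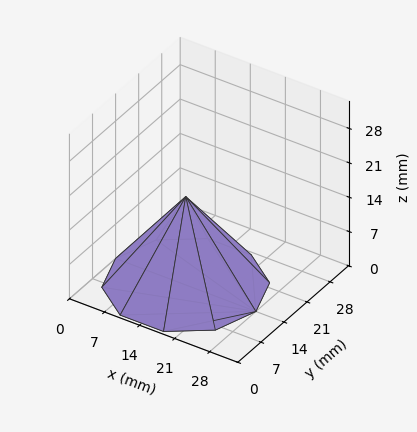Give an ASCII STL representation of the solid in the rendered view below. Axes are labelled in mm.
Reading the render: the shape is a regular 10-sided pyramid, base circumscribed radius ≈ 14 mm, apex at z ≈ 18 mm (dimensions read to the nearest mm from the axis ticks). For the STL, each face is triangulated and given an outward normal.

solid part
  facet normal 0.0000 0.0000 -1.0000
    outer loop
      vertex 18.33 27.31 0.00
      vertex 25.33 22.23 0.00
      vertex 28.00 14.00 0.00
    endloop
  endfacet
  facet normal 0.0000 0.0000 -1.0000
    outer loop
      vertex 9.67 27.31 0.00
      vertex 18.33 27.31 0.00
      vertex 28.00 14.00 0.00
    endloop
  endfacet
  facet normal 0.0000 0.0000 -1.0000
    outer loop
      vertex 2.67 22.23 0.00
      vertex 9.67 27.31 0.00
      vertex 28.00 14.00 0.00
    endloop
  endfacet
  facet normal 0.0000 0.0000 -1.0000
    outer loop
      vertex 0.00 14.00 0.00
      vertex 2.67 22.23 0.00
      vertex 28.00 14.00 0.00
    endloop
  endfacet
  facet normal 0.0000 0.0000 -1.0000
    outer loop
      vertex 2.67 5.77 0.00
      vertex 0.00 14.00 0.00
      vertex 28.00 14.00 0.00
    endloop
  endfacet
  facet normal 0.0000 0.0000 -1.0000
    outer loop
      vertex 9.67 0.69 0.00
      vertex 2.67 5.77 0.00
      vertex 28.00 14.00 0.00
    endloop
  endfacet
  facet normal 0.0000 0.0000 -1.0000
    outer loop
      vertex 18.33 0.69 0.00
      vertex 9.67 0.69 0.00
      vertex 28.00 14.00 0.00
    endloop
  endfacet
  facet normal 0.0000 0.0000 -1.0000
    outer loop
      vertex 25.33 5.77 0.00
      vertex 18.33 0.69 0.00
      vertex 28.00 14.00 0.00
    endloop
  endfacet
  facet normal 0.7647 0.2481 0.5947
    outer loop
      vertex 28.00 14.00 0.00
      vertex 25.33 22.23 0.00
      vertex 14.00 14.00 18.00
    endloop
  endfacet
  facet normal 0.4722 0.6507 0.5947
    outer loop
      vertex 25.33 22.23 0.00
      vertex 18.33 27.31 0.00
      vertex 14.00 14.00 18.00
    endloop
  endfacet
  facet normal 0.0000 0.8041 0.5946
    outer loop
      vertex 18.33 27.31 0.00
      vertex 9.67 27.31 0.00
      vertex 14.00 14.00 18.00
    endloop
  endfacet
  facet normal -0.4722 0.6507 0.5947
    outer loop
      vertex 9.67 27.31 0.00
      vertex 2.67 22.23 0.00
      vertex 14.00 14.00 18.00
    endloop
  endfacet
  facet normal -0.7647 0.2481 0.5947
    outer loop
      vertex 2.67 22.23 0.00
      vertex 0.00 14.00 0.00
      vertex 14.00 14.00 18.00
    endloop
  endfacet
  facet normal -0.7647 -0.2481 0.5947
    outer loop
      vertex 0.00 14.00 0.00
      vertex 2.67 5.77 0.00
      vertex 14.00 14.00 18.00
    endloop
  endfacet
  facet normal -0.4722 -0.6507 0.5947
    outer loop
      vertex 2.67 5.77 0.00
      vertex 9.67 0.69 0.00
      vertex 14.00 14.00 18.00
    endloop
  endfacet
  facet normal 0.0000 -0.8041 0.5946
    outer loop
      vertex 9.67 0.69 0.00
      vertex 18.33 0.69 0.00
      vertex 14.00 14.00 18.00
    endloop
  endfacet
  facet normal 0.4722 -0.6507 0.5947
    outer loop
      vertex 18.33 0.69 0.00
      vertex 25.33 5.77 0.00
      vertex 14.00 14.00 18.00
    endloop
  endfacet
  facet normal 0.7647 -0.2481 0.5947
    outer loop
      vertex 25.33 5.77 0.00
      vertex 28.00 14.00 0.00
      vertex 14.00 14.00 18.00
    endloop
  endfacet
endsolid part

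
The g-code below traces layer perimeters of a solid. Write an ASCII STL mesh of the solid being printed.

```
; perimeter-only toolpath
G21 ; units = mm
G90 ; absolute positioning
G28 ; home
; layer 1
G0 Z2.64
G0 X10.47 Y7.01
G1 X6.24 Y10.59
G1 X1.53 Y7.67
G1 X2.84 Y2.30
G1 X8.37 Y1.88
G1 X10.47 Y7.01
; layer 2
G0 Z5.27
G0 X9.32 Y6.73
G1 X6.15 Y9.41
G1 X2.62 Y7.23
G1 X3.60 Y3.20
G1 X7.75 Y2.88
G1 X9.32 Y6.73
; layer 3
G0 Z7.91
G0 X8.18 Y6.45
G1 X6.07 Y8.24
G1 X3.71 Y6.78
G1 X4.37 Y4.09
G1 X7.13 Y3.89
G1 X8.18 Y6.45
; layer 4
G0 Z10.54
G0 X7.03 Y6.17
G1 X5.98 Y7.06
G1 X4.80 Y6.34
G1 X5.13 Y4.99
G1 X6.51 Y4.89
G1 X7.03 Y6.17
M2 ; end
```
solid part
  facet normal 0.0000 0.0000 -1.0000
    outer loop
      vertex 0.44 8.12 0.00
      vertex 6.33 11.76 0.00
      vertex 11.61 7.29 0.00
    endloop
  endfacet
  facet normal 0.0000 0.0000 -1.0000
    outer loop
      vertex 2.08 1.40 0.00
      vertex 0.44 8.12 0.00
      vertex 11.61 7.29 0.00
    endloop
  endfacet
  facet normal 0.0000 0.0000 -1.0000
    outer loop
      vertex 8.99 0.88 0.00
      vertex 2.08 1.40 0.00
      vertex 11.61 7.29 0.00
    endloop
  endfacet
  facet normal 0.6077 0.7178 0.3400
    outer loop
      vertex 11.61 7.29 0.00
      vertex 6.33 11.76 0.00
      vertex 5.89 5.89 13.18
    endloop
  endfacet
  facet normal -0.4944 0.8000 0.3398
    outer loop
      vertex 6.33 11.76 0.00
      vertex 0.44 8.12 0.00
      vertex 5.89 5.89 13.18
    endloop
  endfacet
  facet normal -0.9136 -0.2230 0.3401
    outer loop
      vertex 0.44 8.12 0.00
      vertex 2.08 1.40 0.00
      vertex 5.89 5.89 13.18
    endloop
  endfacet
  facet normal -0.0706 -0.9378 0.3399
    outer loop
      vertex 2.08 1.40 0.00
      vertex 8.99 0.88 0.00
      vertex 5.89 5.89 13.18
    endloop
  endfacet
  facet normal 0.8705 -0.3558 0.3400
    outer loop
      vertex 8.99 0.88 0.00
      vertex 11.61 7.29 0.00
      vertex 5.89 5.89 13.18
    endloop
  endfacet
endsolid part

The G0 Z moves step by Δz≈2.64 mm. The G1 loops shrink linearly with z, so the solid tapers from its base footprint up to z≈13.2. Closing with a flat bottom cap and the tapered top and triangulating gives 8 facets — a regular 5-sided pyramid, base circumscribed radius ≈ 5.89 mm, apex at z ≈ 13.2 mm.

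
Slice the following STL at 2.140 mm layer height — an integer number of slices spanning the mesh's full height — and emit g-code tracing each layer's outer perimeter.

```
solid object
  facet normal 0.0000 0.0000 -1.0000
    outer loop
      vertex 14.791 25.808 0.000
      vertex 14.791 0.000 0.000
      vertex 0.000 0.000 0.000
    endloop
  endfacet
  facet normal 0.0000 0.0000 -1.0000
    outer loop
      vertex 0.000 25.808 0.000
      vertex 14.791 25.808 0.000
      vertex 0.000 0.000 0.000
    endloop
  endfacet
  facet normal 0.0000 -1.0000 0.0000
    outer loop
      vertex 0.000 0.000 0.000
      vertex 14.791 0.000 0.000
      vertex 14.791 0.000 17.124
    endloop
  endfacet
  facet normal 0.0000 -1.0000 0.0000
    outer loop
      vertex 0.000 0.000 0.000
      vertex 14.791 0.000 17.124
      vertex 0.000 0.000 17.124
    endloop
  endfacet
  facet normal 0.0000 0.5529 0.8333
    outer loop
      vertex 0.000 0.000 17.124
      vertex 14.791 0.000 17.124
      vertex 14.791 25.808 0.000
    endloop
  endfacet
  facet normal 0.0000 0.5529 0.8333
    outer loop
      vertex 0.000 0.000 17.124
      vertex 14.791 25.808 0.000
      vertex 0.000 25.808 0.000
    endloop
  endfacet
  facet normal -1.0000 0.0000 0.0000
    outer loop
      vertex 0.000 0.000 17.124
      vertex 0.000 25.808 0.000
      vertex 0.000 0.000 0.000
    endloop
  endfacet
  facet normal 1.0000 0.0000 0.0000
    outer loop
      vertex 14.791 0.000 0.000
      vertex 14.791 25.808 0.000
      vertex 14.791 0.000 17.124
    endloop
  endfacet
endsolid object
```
; perimeter-only toolpath
G21 ; units = mm
G90 ; absolute positioning
G28 ; home
; layer 1
G0 Z2.140
G0 X0.000 Y0.000
G1 X14.791 Y0.000
G1 X14.791 Y22.582
G1 X0.000 Y22.582
G1 X0.000 Y0.000
; layer 2
G0 Z4.281
G0 X0.000 Y0.000
G1 X14.791 Y0.000
G1 X14.791 Y19.356
G1 X0.000 Y19.356
G1 X0.000 Y0.000
; layer 3
G0 Z6.421
G0 X0.000 Y0.000
G1 X14.791 Y0.000
G1 X14.791 Y16.130
G1 X0.000 Y16.130
G1 X0.000 Y0.000
; layer 4
G0 Z8.562
G0 X0.000 Y0.000
G1 X14.791 Y0.000
G1 X14.791 Y12.904
G1 X0.000 Y12.904
G1 X0.000 Y0.000
; layer 5
G0 Z10.702
G0 X0.000 Y0.000
G1 X14.791 Y0.000
G1 X14.791 Y9.678
G1 X0.000 Y9.678
G1 X0.000 Y0.000
; layer 6
G0 Z12.843
G0 X0.000 Y0.000
G1 X14.791 Y0.000
G1 X14.791 Y6.452
G1 X0.000 Y6.452
G1 X0.000 Y0.000
; layer 7
G0 Z14.983
G0 X0.000 Y0.000
G1 X14.791 Y0.000
G1 X14.791 Y3.226
G1 X0.000 Y3.226
G1 X0.000 Y0.000
M2 ; end

The solid is a wedge (ramp): 14.8 × 25.8 mm base, rising to 17.1 mm along the y=0 edge and sloping linearly to z=0 at y=25.8. Slicing at Δz = 2.140 mm — 8 equal slices spanning the solid's height, so layer i sits at z = i·h/8 — gives 7 non-empty perimeters. Each is a 4-segment closed polygon; G0 lifts to the layer z and rapids to the start vertex, then G1 traces the edges. The cross-section shrinks linearly with z (the slice at the apex is degenerate and omitted).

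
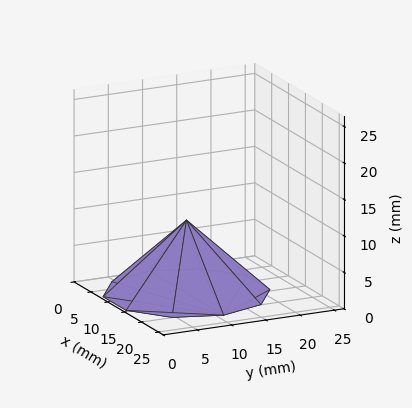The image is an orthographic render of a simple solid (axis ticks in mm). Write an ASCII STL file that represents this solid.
Reading the render: the shape is a regular 10-sided pyramid, base circumscribed radius ≈ 11 mm, apex at z ≈ 10 mm (dimensions read to the nearest mm from the axis ticks). For the STL, each face is triangulated and given an outward normal.

solid part
  facet normal 0.0000 0.0000 -1.0000
    outer loop
      vertex 14.4 21.5 0.0
      vertex 19.9 17.5 0.0
      vertex 22.0 11.0 0.0
    endloop
  endfacet
  facet normal 0.0000 0.0000 -1.0000
    outer loop
      vertex 7.6 21.5 0.0
      vertex 14.4 21.5 0.0
      vertex 22.0 11.0 0.0
    endloop
  endfacet
  facet normal 0.0000 0.0000 -1.0000
    outer loop
      vertex 2.1 17.5 0.0
      vertex 7.6 21.5 0.0
      vertex 22.0 11.0 0.0
    endloop
  endfacet
  facet normal 0.0000 0.0000 -1.0000
    outer loop
      vertex 0.0 11.0 0.0
      vertex 2.1 17.5 0.0
      vertex 22.0 11.0 0.0
    endloop
  endfacet
  facet normal 0.0000 0.0000 -1.0000
    outer loop
      vertex 2.1 4.5 0.0
      vertex 0.0 11.0 0.0
      vertex 22.0 11.0 0.0
    endloop
  endfacet
  facet normal 0.0000 0.0000 -1.0000
    outer loop
      vertex 7.6 0.5 0.0
      vertex 2.1 4.5 0.0
      vertex 22.0 11.0 0.0
    endloop
  endfacet
  facet normal 0.0000 0.0000 -1.0000
    outer loop
      vertex 14.4 0.5 0.0
      vertex 7.6 0.5 0.0
      vertex 22.0 11.0 0.0
    endloop
  endfacet
  facet normal 0.0000 0.0000 -1.0000
    outer loop
      vertex 19.9 4.5 0.0
      vertex 14.4 0.5 0.0
      vertex 22.0 11.0 0.0
    endloop
  endfacet
  facet normal 0.6573 0.2124 0.7231
    outer loop
      vertex 22.0 11.0 0.0
      vertex 19.9 17.5 0.0
      vertex 11.0 11.0 10.0
    endloop
  endfacet
  facet normal 0.4058 0.5580 0.7239
    outer loop
      vertex 19.9 17.5 0.0
      vertex 14.4 21.5 0.0
      vertex 11.0 11.0 10.0
    endloop
  endfacet
  facet normal 0.0000 0.6897 0.7241
    outer loop
      vertex 14.4 21.5 0.0
      vertex 7.6 21.5 0.0
      vertex 11.0 11.0 10.0
    endloop
  endfacet
  facet normal -0.4058 0.5580 0.7239
    outer loop
      vertex 7.6 21.5 0.0
      vertex 2.1 17.5 0.0
      vertex 11.0 11.0 10.0
    endloop
  endfacet
  facet normal -0.6573 0.2124 0.7231
    outer loop
      vertex 2.1 17.5 0.0
      vertex 0.0 11.0 0.0
      vertex 11.0 11.0 10.0
    endloop
  endfacet
  facet normal -0.6573 -0.2124 0.7231
    outer loop
      vertex 0.0 11.0 0.0
      vertex 2.1 4.5 0.0
      vertex 11.0 11.0 10.0
    endloop
  endfacet
  facet normal -0.4058 -0.5580 0.7239
    outer loop
      vertex 2.1 4.5 0.0
      vertex 7.6 0.5 0.0
      vertex 11.0 11.0 10.0
    endloop
  endfacet
  facet normal 0.0000 -0.6897 0.7241
    outer loop
      vertex 7.6 0.5 0.0
      vertex 14.4 0.5 0.0
      vertex 11.0 11.0 10.0
    endloop
  endfacet
  facet normal 0.4058 -0.5580 0.7239
    outer loop
      vertex 14.4 0.5 0.0
      vertex 19.9 4.5 0.0
      vertex 11.0 11.0 10.0
    endloop
  endfacet
  facet normal 0.6573 -0.2124 0.7231
    outer loop
      vertex 19.9 4.5 0.0
      vertex 22.0 11.0 0.0
      vertex 11.0 11.0 10.0
    endloop
  endfacet
endsolid part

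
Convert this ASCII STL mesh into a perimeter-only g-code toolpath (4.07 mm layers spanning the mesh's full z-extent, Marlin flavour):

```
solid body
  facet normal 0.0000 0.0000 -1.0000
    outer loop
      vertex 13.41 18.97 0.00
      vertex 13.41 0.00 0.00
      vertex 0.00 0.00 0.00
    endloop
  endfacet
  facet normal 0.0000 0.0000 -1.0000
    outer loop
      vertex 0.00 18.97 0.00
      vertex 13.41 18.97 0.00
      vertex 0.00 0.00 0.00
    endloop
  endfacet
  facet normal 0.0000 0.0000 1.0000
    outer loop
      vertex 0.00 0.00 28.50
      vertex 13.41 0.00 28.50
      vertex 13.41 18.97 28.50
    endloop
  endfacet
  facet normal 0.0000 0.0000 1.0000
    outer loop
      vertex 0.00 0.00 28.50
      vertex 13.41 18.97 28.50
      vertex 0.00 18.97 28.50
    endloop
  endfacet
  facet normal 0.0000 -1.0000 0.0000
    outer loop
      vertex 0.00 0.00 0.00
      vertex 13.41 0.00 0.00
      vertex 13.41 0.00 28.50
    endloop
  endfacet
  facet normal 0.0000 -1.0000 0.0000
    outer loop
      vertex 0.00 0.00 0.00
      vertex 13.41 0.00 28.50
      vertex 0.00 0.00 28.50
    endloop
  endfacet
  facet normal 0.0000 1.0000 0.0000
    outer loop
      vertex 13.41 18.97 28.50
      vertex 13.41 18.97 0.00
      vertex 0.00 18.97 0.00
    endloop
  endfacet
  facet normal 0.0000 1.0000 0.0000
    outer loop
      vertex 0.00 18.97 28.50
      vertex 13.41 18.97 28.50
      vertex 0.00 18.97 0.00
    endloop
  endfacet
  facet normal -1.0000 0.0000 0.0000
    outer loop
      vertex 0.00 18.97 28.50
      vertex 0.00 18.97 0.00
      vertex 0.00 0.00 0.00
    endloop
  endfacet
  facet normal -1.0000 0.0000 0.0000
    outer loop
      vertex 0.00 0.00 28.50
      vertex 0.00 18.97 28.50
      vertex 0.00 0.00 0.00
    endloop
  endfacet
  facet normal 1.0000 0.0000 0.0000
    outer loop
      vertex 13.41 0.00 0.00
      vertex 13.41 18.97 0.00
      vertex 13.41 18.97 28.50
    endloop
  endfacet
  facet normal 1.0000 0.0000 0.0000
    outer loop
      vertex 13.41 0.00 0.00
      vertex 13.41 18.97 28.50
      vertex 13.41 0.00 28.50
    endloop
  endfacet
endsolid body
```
; perimeter-only toolpath
G21 ; units = mm
G90 ; absolute positioning
G28 ; home
; layer 1
G0 Z4.07
G0 X0.00 Y0.00
G1 X13.41 Y0.00
G1 X13.41 Y18.97
G1 X0.00 Y18.97
G1 X0.00 Y0.00
; layer 2
G0 Z8.14
G0 X0.00 Y0.00
G1 X13.41 Y0.00
G1 X13.41 Y18.97
G1 X0.00 Y18.97
G1 X0.00 Y0.00
; layer 3
G0 Z12.21
G0 X0.00 Y0.00
G1 X13.41 Y0.00
G1 X13.41 Y18.97
G1 X0.00 Y18.97
G1 X0.00 Y0.00
; layer 4
G0 Z16.29
G0 X0.00 Y0.00
G1 X13.41 Y0.00
G1 X13.41 Y18.97
G1 X0.00 Y18.97
G1 X0.00 Y0.00
; layer 5
G0 Z20.36
G0 X0.00 Y0.00
G1 X13.41 Y0.00
G1 X13.41 Y18.97
G1 X0.00 Y18.97
G1 X0.00 Y0.00
; layer 6
G0 Z24.43
G0 X0.00 Y0.00
G1 X13.41 Y0.00
G1 X13.41 Y18.97
G1 X0.00 Y18.97
G1 X0.00 Y0.00
; layer 7
G0 Z28.50
G0 X0.00 Y0.00
G1 X13.41 Y0.00
G1 X13.41 Y18.97
G1 X0.00 Y18.97
G1 X0.00 Y0.00
M2 ; end

The solid is a rectangular box, roughly 13.4 × 19 mm footprint and 28.5 mm tall. Slicing at Δz = 4.07 mm — 7 equal slices spanning the solid's height, so layer i sits at z = i·h/7 — gives 7 non-empty perimeters. Each is a 4-segment closed polygon; G0 lifts to the layer z and rapids to the start vertex, then G1 traces the edges.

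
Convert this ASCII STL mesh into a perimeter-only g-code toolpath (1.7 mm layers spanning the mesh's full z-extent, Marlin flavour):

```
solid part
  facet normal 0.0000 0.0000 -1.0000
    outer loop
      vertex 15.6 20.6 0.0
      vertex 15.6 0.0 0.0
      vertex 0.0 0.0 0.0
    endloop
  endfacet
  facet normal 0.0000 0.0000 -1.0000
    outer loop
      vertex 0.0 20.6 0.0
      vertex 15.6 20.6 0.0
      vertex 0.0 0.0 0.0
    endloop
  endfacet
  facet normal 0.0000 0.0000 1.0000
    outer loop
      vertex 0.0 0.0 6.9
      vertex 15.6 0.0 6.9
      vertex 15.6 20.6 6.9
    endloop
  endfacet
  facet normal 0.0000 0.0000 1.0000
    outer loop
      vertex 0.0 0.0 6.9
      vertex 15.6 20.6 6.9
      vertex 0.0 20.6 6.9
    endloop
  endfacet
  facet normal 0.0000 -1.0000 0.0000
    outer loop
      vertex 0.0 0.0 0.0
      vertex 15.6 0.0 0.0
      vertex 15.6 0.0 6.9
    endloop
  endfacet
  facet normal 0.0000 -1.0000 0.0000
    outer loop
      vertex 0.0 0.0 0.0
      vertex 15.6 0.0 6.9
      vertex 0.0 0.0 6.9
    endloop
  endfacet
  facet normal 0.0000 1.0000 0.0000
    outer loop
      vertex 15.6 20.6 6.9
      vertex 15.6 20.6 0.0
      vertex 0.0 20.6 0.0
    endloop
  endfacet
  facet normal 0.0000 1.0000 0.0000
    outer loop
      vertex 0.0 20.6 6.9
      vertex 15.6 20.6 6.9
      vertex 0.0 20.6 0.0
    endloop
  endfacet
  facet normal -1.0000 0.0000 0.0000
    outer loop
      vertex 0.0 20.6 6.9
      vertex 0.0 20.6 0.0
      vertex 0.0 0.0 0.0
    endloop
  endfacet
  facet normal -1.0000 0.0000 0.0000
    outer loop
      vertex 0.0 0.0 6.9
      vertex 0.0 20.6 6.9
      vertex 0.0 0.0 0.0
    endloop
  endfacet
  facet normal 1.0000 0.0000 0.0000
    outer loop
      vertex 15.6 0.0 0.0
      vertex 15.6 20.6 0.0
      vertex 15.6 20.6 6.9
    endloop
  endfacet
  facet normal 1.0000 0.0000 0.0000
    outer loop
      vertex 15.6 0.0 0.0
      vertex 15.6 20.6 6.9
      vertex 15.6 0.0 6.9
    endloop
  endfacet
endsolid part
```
; perimeter-only toolpath
G21 ; units = mm
G90 ; absolute positioning
G28 ; home
; layer 1
G0 Z1.7
G0 X0.0 Y0.0
G1 X15.6 Y0.0
G1 X15.6 Y20.6
G1 X0.0 Y20.6
G1 X0.0 Y0.0
; layer 2
G0 Z3.5
G0 X0.0 Y0.0
G1 X15.6 Y0.0
G1 X15.6 Y20.6
G1 X0.0 Y20.6
G1 X0.0 Y0.0
; layer 3
G0 Z5.2
G0 X0.0 Y0.0
G1 X15.6 Y0.0
G1 X15.6 Y20.6
G1 X0.0 Y20.6
G1 X0.0 Y0.0
; layer 4
G0 Z6.9
G0 X0.0 Y0.0
G1 X15.6 Y0.0
G1 X15.6 Y20.6
G1 X0.0 Y20.6
G1 X0.0 Y0.0
M2 ; end

The solid is a rectangular box, roughly 15.6 × 20.6 mm footprint and 6.9 mm tall. Slicing at Δz = 1.7 mm — 4 equal slices spanning the solid's height, so layer i sits at z = i·h/4 — gives 4 non-empty perimeters. Each is a 4-segment closed polygon; G0 lifts to the layer z and rapids to the start vertex, then G1 traces the edges.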